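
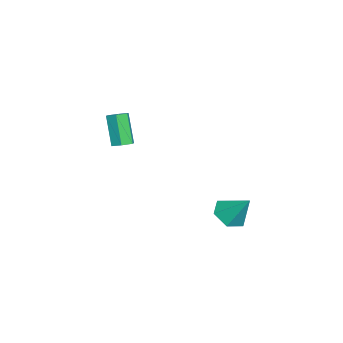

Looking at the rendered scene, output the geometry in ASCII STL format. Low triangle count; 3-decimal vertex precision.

solid 
facet normal 0.383 0.224 -0.896
outer loop
vertex -1.44 -2.661 -0.581
vertex -1.789 -2.212 -0.618
vertex -1.273 -2.153 -0.383
endloop
endfacet
facet normal 0.876 -0.395 0.276
outer loop
vertex -1.44 -2.661 -0.581
vertex -1.273 -2.153 -0.383
vertex -2.121 -3.057 1.016
endloop
endfacet
facet normal 0.877 -0.394 0.277
outer loop
vertex -2.121 -3.057 1.016
vertex -1.273 -2.153 -0.383
vertex -1.955 -2.549 1.213
endloop
endfacet
facet normal -0.383 -0.223 0.897
outer loop
vertex -2.121 -3.057 1.016
vertex -1.955 -2.549 1.213
vertex -2.471 -2.608 0.978
endloop
endfacet
facet normal 0.383 0.223 -0.897
outer loop
vertex -1.273 -2.153 -0.383
vertex -1.789 -2.212 -0.618
vertex -1.623 -1.704 -0.421
endloop
endfacet
facet normal 0.691 0.575 0.438
outer loop
vertex -1.273 -2.153 -0.383
vertex -1.623 -1.704 -0.421
vertex -1.955 -2.549 1.213
endloop
endfacet
facet normal 0.692 0.575 0.438
outer loop
vertex -1.955 -2.549 1.213
vertex -1.623 -1.704 -0.421
vertex -2.304 -2.1 1.175
endloop
endfacet
facet normal -0.383 -0.222 0.897
outer loop
vertex -1.955 -2.549 1.213
vertex -2.304 -2.1 1.175
vertex -2.471 -2.608 0.978
endloop
endfacet
facet normal 0.383 0.223 -0.897
outer loop
vertex -1.623 -1.704 -0.421
vertex -1.789 -2.212 -0.618
vertex -2.139 -1.763 -0.656
endloop
endfacet
facet normal -0.185 0.969 0.162
outer loop
vertex -1.623 -1.704 -0.421
vertex -2.139 -1.763 -0.656
vertex -2.304 -2.1 1.175
endloop
endfacet
facet normal -0.184 0.969 0.162
outer loop
vertex -2.304 -2.1 1.175
vertex -2.139 -1.763 -0.656
vertex -2.82 -2.159 0.941
endloop
endfacet
facet normal -0.381 -0.223 0.897
outer loop
vertex -2.304 -2.1 1.175
vertex -2.82 -2.159 0.941
vertex -2.471 -2.608 0.978
endloop
endfacet
facet normal 0.383 0.223 -0.897
outer loop
vertex -2.139 -1.763 -0.656
vertex -1.789 -2.212 -0.618
vertex -2.305 -2.271 -0.853
endloop
endfacet
facet normal -0.877 0.394 -0.276
outer loop
vertex -2.139 -1.763 -0.656
vertex -2.305 -2.271 -0.853
vertex -2.82 -2.159 0.941
endloop
endfacet
facet normal -0.876 0.396 -0.276
outer loop
vertex -2.82 -2.159 0.941
vertex -2.305 -2.271 -0.853
vertex -2.987 -2.667 0.743
endloop
endfacet
facet normal -0.383 -0.224 0.896
outer loop
vertex -2.82 -2.159 0.941
vertex -2.987 -2.667 0.743
vertex -2.471 -2.608 0.978
endloop
endfacet
facet normal 0.383 0.222 -0.897
outer loop
vertex -2.305 -2.271 -0.853
vertex -1.789 -2.212 -0.618
vertex -1.956 -2.72 -0.815
endloop
endfacet
facet normal -0.691 -0.575 -0.438
outer loop
vertex -2.305 -2.271 -0.853
vertex -1.956 -2.72 -0.815
vertex -2.987 -2.667 0.743
endloop
endfacet
facet normal -0.691 -0.576 -0.438
outer loop
vertex -2.987 -2.667 0.743
vertex -1.956 -2.72 -0.815
vertex -2.637 -3.116 0.781
endloop
endfacet
facet normal -0.383 -0.223 0.897
outer loop
vertex -2.987 -2.667 0.743
vertex -2.637 -3.116 0.781
vertex -2.471 -2.608 0.978
endloop
endfacet
facet normal 0.381 0.223 -0.897
outer loop
vertex -1.956 -2.72 -0.815
vertex -1.789 -2.212 -0.618
vertex -1.44 -2.661 -0.581
endloop
endfacet
facet normal 0.184 -0.969 -0.162
outer loop
vertex -1.956 -2.72 -0.815
vertex -1.44 -2.661 -0.581
vertex -2.637 -3.116 0.781
endloop
endfacet
facet normal 0.184 -0.969 -0.162
outer loop
vertex -2.637 -3.116 0.781
vertex -1.44 -2.661 -0.581
vertex -2.121 -3.057 1.016
endloop
endfacet
facet normal -0.383 -0.223 0.897
outer loop
vertex -2.637 -3.116 0.781
vertex -2.121 -3.057 1.016
vertex -2.471 -2.608 0.978
endloop
endfacet
facet normal -0.298 -0.584 -0.755
outer loop
vertex 3.093 3.478 -2.512
vertex 2.263 3.486 -2.19
vertex 2.52 4.108 -2.773
endloop
endfacet
facet normal 0.765 0.613 -0.198
outer loop
vertex 3.093 3.478 -2.512
vertex 2.52 4.108 -2.773
vertex 2.737 4.414 -0.99
endloop
endfacet
facet normal -0.298 -0.584 -0.755
outer loop
vertex 2.52 4.108 -2.773
vertex 2.263 3.486 -2.19
vertex 1.69 4.115 -2.451
endloop
endfacet
facet normal -0.055 0.985 -0.162
outer loop
vertex 2.52 4.108 -2.773
vertex 1.69 4.115 -2.451
vertex 2.737 4.414 -0.99
endloop
endfacet
facet normal -0.298 -0.584 -0.755
outer loop
vertex 1.69 4.115 -2.451
vertex 2.263 3.486 -2.19
vertex 1.433 3.493 -1.868
endloop
endfacet
facet normal -0.688 0.627 0.365
outer loop
vertex 1.69 4.115 -2.451
vertex 1.433 3.493 -1.868
vertex 2.737 4.414 -0.99
endloop
endfacet
facet normal -0.298 -0.584 -0.755
outer loop
vertex 1.433 3.493 -1.868
vertex 2.263 3.486 -2.19
vertex 2.006 2.864 -1.608
endloop
endfacet
facet normal -0.504 -0.104 0.858
outer loop
vertex 1.433 3.493 -1.868
vertex 2.006 2.864 -1.608
vertex 2.737 4.414 -0.99
endloop
endfacet
facet normal -0.299 -0.583 -0.755
outer loop
vertex 2.006 2.864 -1.608
vertex 2.263 3.486 -2.19
vertex 2.836 2.856 -1.93
endloop
endfacet
facet normal 0.314 -0.476 0.822
outer loop
vertex 2.006 2.864 -1.608
vertex 2.836 2.856 -1.93
vertex 2.737 4.414 -0.99
endloop
endfacet
facet normal -0.299 -0.583 -0.755
outer loop
vertex 2.836 2.856 -1.93
vertex 2.263 3.486 -2.19
vertex 3.093 3.478 -2.512
endloop
endfacet
facet normal 0.949 -0.117 0.294
outer loop
vertex 2.836 2.856 -1.93
vertex 3.093 3.478 -2.512
vertex 2.737 4.414 -0.99
endloop
endfacet

endsolid


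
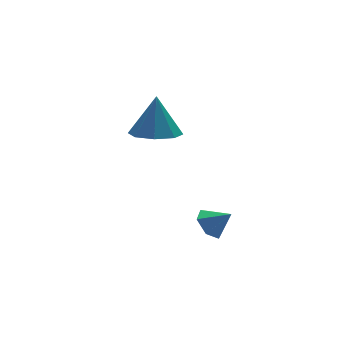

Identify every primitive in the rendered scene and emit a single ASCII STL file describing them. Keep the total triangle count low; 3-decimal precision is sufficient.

solid 
facet normal -0.582 0.491 -0.648
outer loop
vertex 1.653 0.002 -4.774
vertex 1.088 -0.038 -4.297
vertex 1.551 0.54 -4.275
endloop
endfacet
facet normal 0.987 0.161 0.028
outer loop
vertex 1.653 0.002 -4.774
vertex 1.551 0.54 -4.275
vertex 1.712 -0.562 -3.603
endloop
endfacet
facet normal -0.582 0.491 -0.649
outer loop
vertex 1.551 0.54 -4.275
vertex 1.088 -0.038 -4.297
vertex 0.986 0.5 -3.799
endloop
endfacet
facet normal 0.539 0.494 0.682
outer loop
vertex 1.551 0.54 -4.275
vertex 0.986 0.5 -3.799
vertex 1.712 -0.562 -3.603
endloop
endfacet
facet normal -0.583 0.490 -0.648
outer loop
vertex 0.986 0.5 -3.799
vertex 1.088 -0.038 -4.297
vertex 0.524 -0.078 -3.82
endloop
endfacet
facet normal -0.147 0.082 0.986
outer loop
vertex 0.986 0.5 -3.799
vertex 0.524 -0.078 -3.82
vertex 1.712 -0.562 -3.603
endloop
endfacet
facet normal -0.583 0.490 -0.648
outer loop
vertex 0.524 -0.078 -3.82
vertex 1.088 -0.038 -4.297
vertex 0.626 -0.615 -4.318
endloop
endfacet
facet normal -0.388 -0.665 0.638
outer loop
vertex 0.524 -0.078 -3.82
vertex 0.626 -0.615 -4.318
vertex 1.712 -0.562 -3.603
endloop
endfacet
facet normal -0.582 0.490 -0.649
outer loop
vertex 0.626 -0.615 -4.318
vertex 1.088 -0.038 -4.297
vertex 1.191 -0.575 -4.795
endloop
endfacet
facet normal 0.058 -0.998 -0.015
outer loop
vertex 0.626 -0.615 -4.318
vertex 1.191 -0.575 -4.795
vertex 1.712 -0.562 -3.603
endloop
endfacet
facet normal -0.582 0.490 -0.649
outer loop
vertex 1.191 -0.575 -4.795
vertex 1.088 -0.038 -4.297
vertex 1.653 0.002 -4.774
endloop
endfacet
facet normal 0.745 -0.585 -0.319
outer loop
vertex 1.191 -0.575 -4.795
vertex 1.653 0.002 -4.774
vertex 1.712 -0.562 -3.603
endloop
endfacet
facet normal -0.155 -0.258 -0.954
outer loop
vertex 0.945 2.461 -0.489
vertex -0.028 2.209 -0.263
vertex 0.448 3.068 -0.573
endloop
endfacet
facet normal 0.745 0.637 0.199
outer loop
vertex 0.945 2.461 -0.489
vertex 0.448 3.068 -0.573
vertex 0.248 2.671 1.443
endloop
endfacet
facet normal -0.154 -0.259 -0.954
outer loop
vertex 0.448 3.068 -0.573
vertex -0.028 2.209 -0.263
vertex -0.327 3.171 -0.476
endloop
endfacet
facet normal 0.154 0.966 0.206
outer loop
vertex 0.448 3.068 -0.573
vertex -0.327 3.171 -0.476
vertex 0.248 2.671 1.443
endloop
endfacet
facet normal -0.154 -0.259 -0.953
outer loop
vertex -0.327 3.171 -0.476
vertex -0.028 2.209 -0.263
vertex -0.927 2.711 -0.254
endloop
endfacet
facet normal -0.483 0.801 0.353
outer loop
vertex -0.327 3.171 -0.476
vertex -0.927 2.711 -0.254
vertex 0.248 2.671 1.443
endloop
endfacet
facet normal -0.154 -0.258 -0.954
outer loop
vertex -0.927 2.711 -0.254
vertex -0.028 2.209 -0.263
vertex -1.001 1.956 -0.038
endloop
endfacet
facet normal -0.796 0.237 0.557
outer loop
vertex -0.927 2.711 -0.254
vertex -1.001 1.956 -0.038
vertex 0.248 2.671 1.443
endloop
endfacet
facet normal -0.153 -0.258 -0.954
outer loop
vertex -1.001 1.956 -0.038
vertex -0.028 2.209 -0.263
vertex -0.504 1.35 0.046
endloop
endfacet
facet normal -0.599 -0.395 0.696
outer loop
vertex -1.001 1.956 -0.038
vertex -0.504 1.35 0.046
vertex 0.248 2.671 1.443
endloop
endfacet
facet normal -0.154 -0.258 -0.954
outer loop
vertex -0.504 1.35 0.046
vertex -0.028 2.209 -0.263
vertex 0.271 1.246 -0.051
endloop
endfacet
facet normal -0.011 -0.724 0.690
outer loop
vertex -0.504 1.35 0.046
vertex 0.271 1.246 -0.051
vertex 0.248 2.671 1.443
endloop
endfacet
facet normal -0.155 -0.258 -0.954
outer loop
vertex 0.271 1.246 -0.051
vertex -0.028 2.209 -0.263
vertex 0.871 1.707 -0.273
endloop
endfacet
facet normal 0.629 -0.558 0.542
outer loop
vertex 0.271 1.246 -0.051
vertex 0.871 1.707 -0.273
vertex 0.248 2.671 1.443
endloop
endfacet
facet normal -0.155 -0.258 -0.954
outer loop
vertex 0.871 1.707 -0.273
vertex -0.028 2.209 -0.263
vertex 0.945 2.461 -0.489
endloop
endfacet
facet normal 0.941 0.005 0.339
outer loop
vertex 0.871 1.707 -0.273
vertex 0.945 2.461 -0.489
vertex 0.248 2.671 1.443
endloop
endfacet

endsolid


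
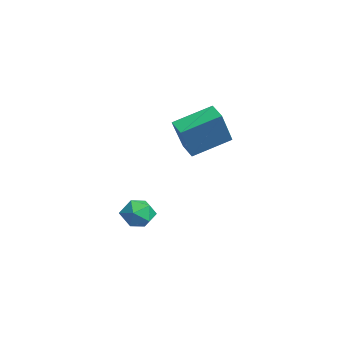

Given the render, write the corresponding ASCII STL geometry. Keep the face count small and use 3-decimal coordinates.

solid 
facet normal -0.543 0.839 0.029
outer loop
vertex 2.007 -0.007 -2.153
vertex 1.351 -0.424 -2.38
vertex 1.524 -0.339 -1.594
endloop
endfacet
facet normal -0.011 0.864 0.503
outer loop
vertex 2.007 -0.007 -2.153
vertex 1.524 -0.339 -1.594
vertex 2.328 -0.378 -1.509
endloop
endfacet
facet normal 0.604 0.783 0.150
outer loop
vertex 2.007 -0.007 -2.153
vertex 2.328 -0.378 -1.509
vertex 2.652 -0.487 -2.243
endloop
endfacet
facet normal 0.451 0.708 -0.543
outer loop
vertex 2.007 -0.007 -2.153
vertex 2.652 -0.487 -2.243
vertex 2.049 -0.515 -2.781
endloop
endfacet
facet normal -0.258 0.743 -0.618
outer loop
vertex 2.007 -0.007 -2.153
vertex 2.049 -0.515 -2.781
vertex 1.351 -0.424 -2.38
endloop
endfacet
facet normal -0.085 0.309 0.947
outer loop
vertex 2.328 -0.378 -1.509
vertex 1.524 -0.339 -1.594
vertex 1.871 -1.025 -1.339
endloop
endfacet
facet normal -0.947 0.268 0.179
outer loop
vertex 1.524 -0.339 -1.594
vertex 1.351 -0.424 -2.38
vertex 1.268 -1.053 -1.877
endloop
endfacet
facet normal -0.484 0.114 -0.868
outer loop
vertex 1.351 -0.424 -2.38
vertex 2.049 -0.515 -2.781
vertex 1.592 -1.162 -2.611
endloop
endfacet
facet normal 0.663 0.058 -0.746
outer loop
vertex 2.049 -0.515 -2.781
vertex 2.652 -0.487 -2.243
vertex 2.396 -1.201 -2.526
endloop
endfacet
facet normal 0.910 0.180 0.375
outer loop
vertex 2.652 -0.487 -2.243
vertex 2.328 -0.378 -1.509
vertex 2.569 -1.116 -1.74
endloop
endfacet
facet normal -0.451 -0.708 0.543
outer loop
vertex 1.913 -1.533 -1.967
vertex 1.871 -1.025 -1.339
vertex 1.268 -1.053 -1.877
endloop
endfacet
facet normal -0.604 -0.783 -0.150
outer loop
vertex 1.913 -1.533 -1.967
vertex 1.268 -1.053 -1.877
vertex 1.592 -1.162 -2.611
endloop
endfacet
facet normal 0.011 -0.864 -0.503
outer loop
vertex 1.913 -1.533 -1.967
vertex 1.592 -1.162 -2.611
vertex 2.396 -1.201 -2.526
endloop
endfacet
facet normal 0.543 -0.839 -0.029
outer loop
vertex 1.913 -1.533 -1.967
vertex 2.396 -1.201 -2.526
vertex 2.569 -1.116 -1.74
endloop
endfacet
facet normal 0.258 -0.743 0.618
outer loop
vertex 1.913 -1.533 -1.967
vertex 2.569 -1.116 -1.74
vertex 1.871 -1.025 -1.339
endloop
endfacet
facet normal -0.663 -0.058 0.746
outer loop
vertex 1.268 -1.053 -1.877
vertex 1.871 -1.025 -1.339
vertex 1.524 -0.339 -1.594
endloop
endfacet
facet normal -0.910 -0.180 -0.375
outer loop
vertex 1.592 -1.162 -2.611
vertex 1.268 -1.053 -1.877
vertex 1.351 -0.424 -2.38
endloop
endfacet
facet normal 0.085 -0.309 -0.947
outer loop
vertex 2.396 -1.201 -2.526
vertex 1.592 -1.162 -2.611
vertex 2.049 -0.515 -2.781
endloop
endfacet
facet normal 0.947 -0.268 -0.179
outer loop
vertex 2.569 -1.116 -1.74
vertex 2.396 -1.201 -2.526
vertex 2.652 -0.487 -2.243
endloop
endfacet
facet normal 0.484 -0.114 0.868
outer loop
vertex 1.871 -1.025 -1.339
vertex 2.569 -1.116 -1.74
vertex 2.328 -0.378 -1.509
endloop
endfacet
facet normal -0.403 0.353 -0.845
outer loop
vertex 1.963 2.755 2.199
vertex 2.714 2.901 1.902
vertex 2.004 1.084 1.481
endloop
endfacet
facet normal -0.915 -0.178 0.362
outer loop
vertex 2.786 0.399 3.118
vertex 1.963 2.755 2.199
vertex 2.004 1.084 1.481
endloop
endfacet
facet normal -0.404 0.353 -0.844
outer loop
vertex 2.004 1.084 1.481
vertex 2.714 2.901 1.902
vertex 2.754 1.23 1.183
endloop
endfacet
facet normal 0.022 -0.918 -0.395
outer loop
vertex 2.754 1.23 1.183
vertex 2.786 0.399 3.118
vertex 2.004 1.084 1.481
endloop
endfacet
facet normal -0.022 0.918 0.395
outer loop
vertex 1.963 2.755 2.199
vertex 3.496 2.216 3.539
vertex 2.714 2.901 1.902
endloop
endfacet
facet normal -0.915 -0.178 0.363
outer loop
vertex 2.746 2.07 3.837
vertex 1.963 2.755 2.199
vertex 2.786 0.399 3.118
endloop
endfacet
facet normal -0.022 0.919 0.395
outer loop
vertex 2.746 2.07 3.837
vertex 3.496 2.216 3.539
vertex 1.963 2.755 2.199
endloop
endfacet
facet normal 0.915 0.178 -0.363
outer loop
vertex 2.714 2.901 1.902
vertex 3.496 2.216 3.539
vertex 2.754 1.23 1.183
endloop
endfacet
facet normal 0.022 -0.918 -0.395
outer loop
vertex 3.537 0.545 2.821
vertex 2.786 0.399 3.118
vertex 2.754 1.23 1.183
endloop
endfacet
facet normal 0.915 0.178 -0.363
outer loop
vertex 2.754 1.23 1.183
vertex 3.496 2.216 3.539
vertex 3.537 0.545 2.821
endloop
endfacet
facet normal 0.403 -0.354 0.844
outer loop
vertex 3.537 0.545 2.821
vertex 2.746 2.07 3.837
vertex 2.786 0.399 3.118
endloop
endfacet
facet normal 0.404 -0.353 0.844
outer loop
vertex 3.496 2.216 3.539
vertex 2.746 2.07 3.837
vertex 3.537 0.545 2.821
endloop
endfacet

endsolid


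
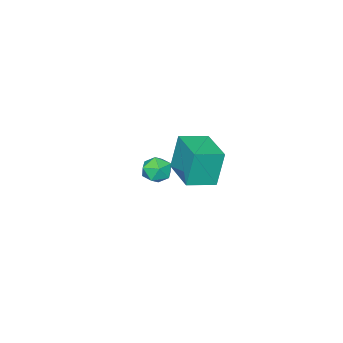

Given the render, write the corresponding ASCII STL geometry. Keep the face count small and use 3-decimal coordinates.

solid 
facet normal -0.858 0.470 -0.208
outer loop
vertex 1.58 2.142 3.788
vertex 2.448 3.752 3.843
vertex 1.916 2.018 2.126
endloop
endfacet
facet normal -0.474 -0.880 -0.030
outer loop
vertex 3.032 1.408 2.397
vertex 1.58 2.142 3.788
vertex 1.916 2.018 2.126
endloop
endfacet
facet normal -0.858 0.470 -0.208
outer loop
vertex 1.916 2.018 2.126
vertex 2.448 3.752 3.843
vertex 2.784 3.628 2.181
endloop
endfacet
facet normal 0.197 -0.073 -0.978
outer loop
vertex 2.784 3.628 2.181
vertex 3.032 1.408 2.397
vertex 1.916 2.018 2.126
endloop
endfacet
facet normal -0.197 0.073 0.978
outer loop
vertex 1.58 2.142 3.788
vertex 3.564 3.142 4.114
vertex 2.448 3.752 3.843
endloop
endfacet
facet normal -0.474 -0.880 -0.030
outer loop
vertex 2.696 1.532 4.059
vertex 1.58 2.142 3.788
vertex 3.032 1.408 2.397
endloop
endfacet
facet normal -0.197 0.073 0.978
outer loop
vertex 2.696 1.532 4.059
vertex 3.564 3.142 4.114
vertex 1.58 2.142 3.788
endloop
endfacet
facet normal 0.474 0.880 0.030
outer loop
vertex 2.448 3.752 3.843
vertex 3.564 3.142 4.114
vertex 2.784 3.628 2.181
endloop
endfacet
facet normal 0.197 -0.073 -0.978
outer loop
vertex 3.9 3.018 2.452
vertex 3.032 1.408 2.397
vertex 2.784 3.628 2.181
endloop
endfacet
facet normal 0.474 0.880 0.030
outer loop
vertex 2.784 3.628 2.181
vertex 3.564 3.142 4.114
vertex 3.9 3.018 2.452
endloop
endfacet
facet normal 0.858 -0.470 0.208
outer loop
vertex 3.9 3.018 2.452
vertex 2.696 1.532 4.059
vertex 3.032 1.408 2.397
endloop
endfacet
facet normal 0.858 -0.470 0.208
outer loop
vertex 3.564 3.142 4.114
vertex 2.696 1.532 4.059
vertex 3.9 3.018 2.452
endloop
endfacet
facet normal -0.593 0.801 -0.082
outer loop
vertex -0.323 -1.72 -1.479
vertex -0.935 -2.185 -1.6
vertex -0.746 -1.971 -0.877
endloop
endfacet
facet normal -0.045 0.933 0.357
outer loop
vertex -0.323 -1.72 -1.479
vertex -0.746 -1.971 -0.877
vertex 0.03 -1.953 -0.826
endloop
endfacet
facet normal 0.560 0.828 -0.007
outer loop
vertex -0.323 -1.72 -1.479
vertex 0.03 -1.953 -0.826
vertex 0.321 -2.156 -1.518
endloop
endfacet
facet normal 0.387 0.632 -0.671
outer loop
vertex -0.323 -1.72 -1.479
vertex 0.321 -2.156 -1.518
vertex -0.275 -2.299 -1.997
endloop
endfacet
facet normal -0.326 0.615 -0.718
outer loop
vertex -0.323 -1.72 -1.479
vertex -0.275 -2.299 -1.997
vertex -0.935 -2.185 -1.6
endloop
endfacet
facet normal -0.069 0.457 0.887
outer loop
vertex 0.03 -1.953 -0.826
vertex -0.746 -1.971 -0.877
vertex -0.365 -2.561 -0.543
endloop
endfacet
facet normal -0.953 0.245 0.177
outer loop
vertex -0.746 -1.971 -0.877
vertex -0.935 -2.185 -1.6
vertex -0.961 -2.704 -1.022
endloop
endfacet
facet normal -0.522 -0.057 -0.851
outer loop
vertex -0.935 -2.185 -1.6
vertex -0.275 -2.299 -1.997
vertex -0.67 -2.907 -1.714
endloop
endfacet
facet normal 0.631 -0.032 -0.775
outer loop
vertex -0.275 -2.299 -1.997
vertex 0.321 -2.156 -1.518
vertex 0.106 -2.889 -1.663
endloop
endfacet
facet normal 0.910 0.287 0.299
outer loop
vertex 0.321 -2.156 -1.518
vertex 0.03 -1.953 -0.826
vertex 0.295 -2.675 -0.94
endloop
endfacet
facet normal -0.387 -0.632 0.671
outer loop
vertex -0.317 -3.14 -1.061
vertex -0.365 -2.561 -0.543
vertex -0.961 -2.704 -1.022
endloop
endfacet
facet normal -0.560 -0.828 0.007
outer loop
vertex -0.317 -3.14 -1.061
vertex -0.961 -2.704 -1.022
vertex -0.67 -2.907 -1.714
endloop
endfacet
facet normal 0.045 -0.933 -0.357
outer loop
vertex -0.317 -3.14 -1.061
vertex -0.67 -2.907 -1.714
vertex 0.106 -2.889 -1.663
endloop
endfacet
facet normal 0.593 -0.801 0.082
outer loop
vertex -0.317 -3.14 -1.061
vertex 0.106 -2.889 -1.663
vertex 0.295 -2.675 -0.94
endloop
endfacet
facet normal 0.326 -0.615 0.718
outer loop
vertex -0.317 -3.14 -1.061
vertex 0.295 -2.675 -0.94
vertex -0.365 -2.561 -0.543
endloop
endfacet
facet normal -0.631 0.032 0.775
outer loop
vertex -0.961 -2.704 -1.022
vertex -0.365 -2.561 -0.543
vertex -0.746 -1.971 -0.877
endloop
endfacet
facet normal -0.910 -0.287 -0.299
outer loop
vertex -0.67 -2.907 -1.714
vertex -0.961 -2.704 -1.022
vertex -0.935 -2.185 -1.6
endloop
endfacet
facet normal 0.069 -0.457 -0.887
outer loop
vertex 0.106 -2.889 -1.663
vertex -0.67 -2.907 -1.714
vertex -0.275 -2.299 -1.997
endloop
endfacet
facet normal 0.953 -0.245 -0.177
outer loop
vertex 0.295 -2.675 -0.94
vertex 0.106 -2.889 -1.663
vertex 0.321 -2.156 -1.518
endloop
endfacet
facet normal 0.522 0.057 0.851
outer loop
vertex -0.365 -2.561 -0.543
vertex 0.295 -2.675 -0.94
vertex 0.03 -1.953 -0.826
endloop
endfacet

endsolid


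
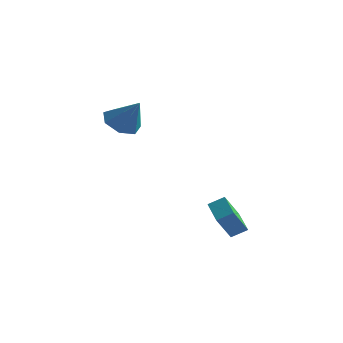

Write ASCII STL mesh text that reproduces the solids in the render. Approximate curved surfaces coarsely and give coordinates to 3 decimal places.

solid 
facet normal -0.609 0.737 0.292
outer loop
vertex 1.443 3.376 -2.607
vertex 2.171 3.792 -2.138
vertex 1.837 4.252 -3.997
endloop
endfacet
facet normal -0.758 -0.433 -0.488
outer loop
vertex 2.849 3.028 -4.482
vertex 1.443 3.376 -2.607
vertex 1.837 4.252 -3.997
endloop
endfacet
facet normal -0.609 0.737 0.292
outer loop
vertex 1.837 4.252 -3.997
vertex 2.171 3.792 -2.138
vertex 2.565 4.668 -3.529
endloop
endfacet
facet normal 0.233 0.518 -0.823
outer loop
vertex 2.565 4.668 -3.529
vertex 2.849 3.028 -4.482
vertex 1.837 4.252 -3.997
endloop
endfacet
facet normal -0.233 -0.519 0.822
outer loop
vertex 1.443 3.376 -2.607
vertex 3.183 2.568 -2.623
vertex 2.171 3.792 -2.138
endloop
endfacet
facet normal -0.758 -0.434 -0.488
outer loop
vertex 2.455 2.152 -3.091
vertex 1.443 3.376 -2.607
vertex 2.849 3.028 -4.482
endloop
endfacet
facet normal -0.233 -0.518 0.823
outer loop
vertex 2.455 2.152 -3.091
vertex 3.183 2.568 -2.623
vertex 1.443 3.376 -2.607
endloop
endfacet
facet normal 0.758 0.433 0.488
outer loop
vertex 2.171 3.792 -2.138
vertex 3.183 2.568 -2.623
vertex 2.565 4.668 -3.529
endloop
endfacet
facet normal 0.234 0.518 -0.823
outer loop
vertex 3.577 3.444 -4.013
vertex 2.849 3.028 -4.482
vertex 2.565 4.668 -3.529
endloop
endfacet
facet normal 0.758 0.433 0.488
outer loop
vertex 2.565 4.668 -3.529
vertex 3.183 2.568 -2.623
vertex 3.577 3.444 -4.013
endloop
endfacet
facet normal 0.609 -0.737 -0.292
outer loop
vertex 3.577 3.444 -4.013
vertex 2.455 2.152 -3.091
vertex 2.849 3.028 -4.482
endloop
endfacet
facet normal 0.609 -0.737 -0.292
outer loop
vertex 3.183 2.568 -2.623
vertex 2.455 2.152 -3.091
vertex 3.577 3.444 -4.013
endloop
endfacet
facet normal -0.601 0.129 -0.789
outer loop
vertex -2.452 3.243 1.631
vertex -3.291 3.434 2.301
vertex -2.583 4.147 1.879
endloop
endfacet
facet normal 0.975 0.177 -0.132
outer loop
vertex -2.452 3.243 1.631
vertex -2.583 4.147 1.879
vertex -2.149 3.186 3.799
endloop
endfacet
facet normal -0.601 0.130 -0.788
outer loop
vertex -2.583 4.147 1.879
vertex -3.291 3.434 2.301
vertex -3.246 4.513 2.445
endloop
endfacet
facet normal 0.616 0.751 0.237
outer loop
vertex -2.583 4.147 1.879
vertex -3.246 4.513 2.445
vertex -2.149 3.186 3.799
endloop
endfacet
facet normal -0.601 0.130 -0.789
outer loop
vertex -3.246 4.513 2.445
vertex -3.291 3.434 2.301
vertex -3.943 4.066 2.902
endloop
endfacet
facet normal 0.001 0.714 0.700
outer loop
vertex -3.246 4.513 2.445
vertex -3.943 4.066 2.902
vertex -2.149 3.186 3.799
endloop
endfacet
facet normal -0.601 0.130 -0.789
outer loop
vertex -3.943 4.066 2.902
vertex -3.291 3.434 2.301
vertex -4.149 3.143 2.907
endloop
endfacet
facet normal -0.407 0.096 0.908
outer loop
vertex -3.943 4.066 2.902
vertex -4.149 3.143 2.907
vertex -2.149 3.186 3.799
endloop
endfacet
facet normal -0.601 0.131 -0.788
outer loop
vertex -4.149 3.143 2.907
vertex -3.291 3.434 2.301
vertex -3.709 2.439 2.455
endloop
endfacet
facet normal -0.301 -0.641 0.706
outer loop
vertex -4.149 3.143 2.907
vertex -3.709 2.439 2.455
vertex -2.149 3.186 3.799
endloop
endfacet
facet normal -0.600 0.130 -0.789
outer loop
vertex -3.709 2.439 2.455
vertex -3.291 3.434 2.301
vertex -2.953 2.483 1.887
endloop
endfacet
facet normal 0.239 -0.940 0.245
outer loop
vertex -3.709 2.439 2.455
vertex -2.953 2.483 1.887
vertex -2.149 3.186 3.799
endloop
endfacet
facet normal -0.600 0.130 -0.789
outer loop
vertex -2.953 2.483 1.887
vertex -3.291 3.434 2.301
vertex -2.452 3.243 1.631
endloop
endfacet
facet normal 0.808 -0.576 -0.128
outer loop
vertex -2.953 2.483 1.887
vertex -2.452 3.243 1.631
vertex -2.149 3.186 3.799
endloop
endfacet

endsolid


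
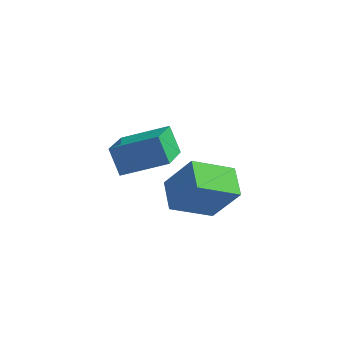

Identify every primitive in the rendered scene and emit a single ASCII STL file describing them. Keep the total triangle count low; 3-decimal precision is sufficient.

solid 
facet normal -0.479 0.337 0.810
outer loop
vertex 0.214 -1.479 2.499
vertex 0.028 0.058 1.75
vertex -1.389 -2.024 1.778
endloop
endfacet
facet normal 0.108 -0.894 0.435
outer loop
vertex -0.828 -2.418 0.83
vertex 0.214 -1.479 2.499
vertex -1.389 -2.024 1.778
endloop
endfacet
facet normal -0.479 0.337 0.810
outer loop
vertex -1.389 -2.024 1.778
vertex 0.028 0.058 1.75
vertex -1.574 -0.487 1.029
endloop
endfacet
facet normal -0.871 -0.296 -0.392
outer loop
vertex -1.574 -0.487 1.029
vertex -0.828 -2.418 0.83
vertex -1.389 -2.024 1.778
endloop
endfacet
facet normal 0.871 0.296 0.392
outer loop
vertex 0.214 -1.479 2.499
vertex 0.589 -0.336 0.802
vertex 0.028 0.058 1.75
endloop
endfacet
facet normal 0.108 -0.894 0.435
outer loop
vertex 0.774 -1.873 1.551
vertex 0.214 -1.479 2.499
vertex -0.828 -2.418 0.83
endloop
endfacet
facet normal 0.871 0.296 0.392
outer loop
vertex 0.774 -1.873 1.551
vertex 0.589 -0.336 0.802
vertex 0.214 -1.479 2.499
endloop
endfacet
facet normal -0.108 0.894 -0.435
outer loop
vertex 0.028 0.058 1.75
vertex 0.589 -0.336 0.802
vertex -1.574 -0.487 1.029
endloop
endfacet
facet normal -0.871 -0.296 -0.392
outer loop
vertex -1.014 -0.881 0.081
vertex -0.828 -2.418 0.83
vertex -1.574 -0.487 1.029
endloop
endfacet
facet normal -0.108 0.894 -0.435
outer loop
vertex -1.574 -0.487 1.029
vertex 0.589 -0.336 0.802
vertex -1.014 -0.881 0.081
endloop
endfacet
facet normal 0.479 -0.337 -0.810
outer loop
vertex -1.014 -0.881 0.081
vertex 0.774 -1.873 1.551
vertex -0.828 -2.418 0.83
endloop
endfacet
facet normal 0.479 -0.337 -0.810
outer loop
vertex 0.589 -0.336 0.802
vertex 0.774 -1.873 1.551
vertex -1.014 -0.881 0.081
endloop
endfacet
facet normal -0.554 -0.042 -0.832
outer loop
vertex 1.942 -4.911 2.211
vertex 1.379 -3.926 2.536
vertex 3.096 -3.984 1.396
endloop
endfacet
facet normal 0.476 -0.835 -0.275
outer loop
vertex 4.021 -3.914 2.784
vertex 1.942 -4.911 2.211
vertex 3.096 -3.984 1.396
endloop
endfacet
facet normal -0.554 -0.041 -0.832
outer loop
vertex 3.096 -3.984 1.396
vertex 1.379 -3.926 2.536
vertex 2.534 -2.998 1.721
endloop
endfacet
facet normal 0.683 0.548 -0.483
outer loop
vertex 2.534 -2.998 1.721
vertex 4.021 -3.914 2.784
vertex 3.096 -3.984 1.396
endloop
endfacet
facet normal -0.682 -0.549 0.482
outer loop
vertex 1.942 -4.911 2.211
vertex 2.304 -3.856 3.924
vertex 1.379 -3.926 2.536
endloop
endfacet
facet normal 0.476 -0.835 -0.276
outer loop
vertex 2.866 -4.842 3.599
vertex 1.942 -4.911 2.211
vertex 4.021 -3.914 2.784
endloop
endfacet
facet normal -0.683 -0.548 0.482
outer loop
vertex 2.866 -4.842 3.599
vertex 2.304 -3.856 3.924
vertex 1.942 -4.911 2.211
endloop
endfacet
facet normal -0.476 0.835 0.275
outer loop
vertex 1.379 -3.926 2.536
vertex 2.304 -3.856 3.924
vertex 2.534 -2.998 1.721
endloop
endfacet
facet normal 0.683 0.549 -0.482
outer loop
vertex 3.458 -2.929 3.109
vertex 4.021 -3.914 2.784
vertex 2.534 -2.998 1.721
endloop
endfacet
facet normal -0.476 0.835 0.276
outer loop
vertex 2.534 -2.998 1.721
vertex 2.304 -3.856 3.924
vertex 3.458 -2.929 3.109
endloop
endfacet
facet normal 0.553 0.042 0.832
outer loop
vertex 3.458 -2.929 3.109
vertex 2.866 -4.842 3.599
vertex 4.021 -3.914 2.784
endloop
endfacet
facet normal 0.554 0.042 0.832
outer loop
vertex 2.304 -3.856 3.924
vertex 2.866 -4.842 3.599
vertex 3.458 -2.929 3.109
endloop
endfacet

endsolid


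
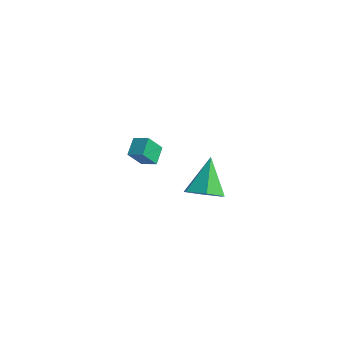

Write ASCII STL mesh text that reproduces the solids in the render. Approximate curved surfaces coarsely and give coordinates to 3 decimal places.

solid 
facet normal -0.922 -0.262 -0.286
outer loop
vertex -3.358 -1.112 -1.41
vertex -3.8 -0.29 -0.739
vertex -3.288 -0.231 -2.444
endloop
endfacet
facet normal 0.384 -0.715 -0.584
outer loop
vertex -2.44 0.01 -2.181
vertex -3.358 -1.112 -1.41
vertex -3.288 -0.231 -2.444
endloop
endfacet
facet normal -0.922 -0.262 -0.286
outer loop
vertex -3.288 -0.231 -2.444
vertex -3.8 -0.29 -0.739
vertex -3.73 0.591 -1.773
endloop
endfacet
facet normal 0.052 0.648 -0.760
outer loop
vertex -3.73 0.591 -1.773
vertex -2.44 0.01 -2.181
vertex -3.288 -0.231 -2.444
endloop
endfacet
facet normal -0.052 -0.648 0.760
outer loop
vertex -3.358 -1.112 -1.41
vertex -2.952 -0.049 -0.476
vertex -3.8 -0.29 -0.739
endloop
endfacet
facet normal 0.384 -0.715 -0.584
outer loop
vertex -2.51 -0.871 -1.147
vertex -3.358 -1.112 -1.41
vertex -2.44 0.01 -2.181
endloop
endfacet
facet normal -0.052 -0.648 0.760
outer loop
vertex -2.51 -0.871 -1.147
vertex -2.952 -0.049 -0.476
vertex -3.358 -1.112 -1.41
endloop
endfacet
facet normal -0.384 0.715 0.584
outer loop
vertex -3.8 -0.29 -0.739
vertex -2.952 -0.049 -0.476
vertex -3.73 0.591 -1.773
endloop
endfacet
facet normal 0.052 0.648 -0.760
outer loop
vertex -2.882 0.832 -1.51
vertex -2.44 0.01 -2.181
vertex -3.73 0.591 -1.773
endloop
endfacet
facet normal -0.384 0.715 0.584
outer loop
vertex -3.73 0.591 -1.773
vertex -2.952 -0.049 -0.476
vertex -2.882 0.832 -1.51
endloop
endfacet
facet normal 0.922 0.262 0.286
outer loop
vertex -2.882 0.832 -1.51
vertex -2.51 -0.871 -1.147
vertex -2.44 0.01 -2.181
endloop
endfacet
facet normal 0.922 0.262 0.286
outer loop
vertex -2.952 -0.049 -0.476
vertex -2.51 -0.871 -1.147
vertex -2.882 0.832 -1.51
endloop
endfacet
facet normal 0.299 -0.496 -0.815
outer loop
vertex 4.035 -2.924 -0.053
vertex 3.337 -2.394 -0.632
vertex 4.309 -2.017 -0.505
endloop
endfacet
facet normal 0.733 0.113 0.671
outer loop
vertex 4.035 -2.924 -0.053
vertex 4.309 -2.017 -0.505
vertex 2.683 -1.306 1.152
endloop
endfacet
facet normal 0.299 -0.497 -0.815
outer loop
vertex 4.309 -2.017 -0.505
vertex 3.337 -2.394 -0.632
vertex 3.612 -1.487 -1.084
endloop
endfacet
facet normal 0.518 0.842 0.147
outer loop
vertex 4.309 -2.017 -0.505
vertex 3.612 -1.487 -1.084
vertex 2.683 -1.306 1.152
endloop
endfacet
facet normal 0.299 -0.497 -0.815
outer loop
vertex 3.612 -1.487 -1.084
vertex 3.337 -2.394 -0.632
vertex 2.64 -1.864 -1.211
endloop
endfacet
facet normal -0.329 0.920 -0.211
outer loop
vertex 3.612 -1.487 -1.084
vertex 2.64 -1.864 -1.211
vertex 2.683 -1.306 1.152
endloop
endfacet
facet normal 0.299 -0.496 -0.815
outer loop
vertex 2.64 -1.864 -1.211
vertex 3.337 -2.394 -0.632
vertex 2.366 -2.771 -0.759
endloop
endfacet
facet normal -0.962 0.268 -0.046
outer loop
vertex 2.64 -1.864 -1.211
vertex 2.366 -2.771 -0.759
vertex 2.683 -1.306 1.152
endloop
endfacet
facet normal 0.299 -0.496 -0.815
outer loop
vertex 2.366 -2.771 -0.759
vertex 3.337 -2.394 -0.632
vertex 3.063 -3.301 -0.18
endloop
endfacet
facet normal -0.748 -0.461 0.478
outer loop
vertex 2.366 -2.771 -0.759
vertex 3.063 -3.301 -0.18
vertex 2.683 -1.306 1.152
endloop
endfacet
facet normal 0.299 -0.496 -0.815
outer loop
vertex 3.063 -3.301 -0.18
vertex 3.337 -2.394 -0.632
vertex 4.035 -2.924 -0.053
endloop
endfacet
facet normal 0.100 -0.539 0.836
outer loop
vertex 3.063 -3.301 -0.18
vertex 4.035 -2.924 -0.053
vertex 2.683 -1.306 1.152
endloop
endfacet

endsolid


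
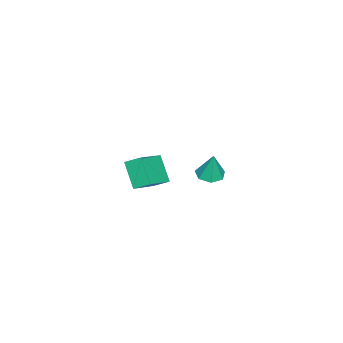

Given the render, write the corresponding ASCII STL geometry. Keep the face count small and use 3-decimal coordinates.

solid 
facet normal -0.472 -0.474 0.743
outer loop
vertex 3.532 0.904 1.822
vertex 1.694 1.304 0.911
vertex 3.602 -0.032 1.269
endloop
endfacet
facet normal 0.879 -0.192 0.436
outer loop
vertex 4.466 0.836 -0.091
vertex 3.532 0.904 1.822
vertex 3.602 -0.032 1.269
endloop
endfacet
facet normal -0.472 -0.475 0.743
outer loop
vertex 3.602 -0.032 1.269
vertex 1.694 1.304 0.911
vertex 1.765 0.368 0.358
endloop
endfacet
facet normal 0.065 -0.859 -0.507
outer loop
vertex 1.765 0.368 0.358
vertex 4.466 0.836 -0.091
vertex 3.602 -0.032 1.269
endloop
endfacet
facet normal -0.065 0.859 0.507
outer loop
vertex 3.532 0.904 1.822
vertex 2.558 2.172 -0.449
vertex 1.694 1.304 0.911
endloop
endfacet
facet normal 0.879 -0.191 0.436
outer loop
vertex 4.395 1.772 0.462
vertex 3.532 0.904 1.822
vertex 4.466 0.836 -0.091
endloop
endfacet
facet normal -0.065 0.859 0.507
outer loop
vertex 4.395 1.772 0.462
vertex 2.558 2.172 -0.449
vertex 3.532 0.904 1.822
endloop
endfacet
facet normal -0.879 0.191 -0.436
outer loop
vertex 1.694 1.304 0.911
vertex 2.558 2.172 -0.449
vertex 1.765 0.368 0.358
endloop
endfacet
facet normal 0.065 -0.859 -0.507
outer loop
vertex 2.628 1.236 -1.002
vertex 4.466 0.836 -0.091
vertex 1.765 0.368 0.358
endloop
endfacet
facet normal -0.879 0.192 -0.436
outer loop
vertex 1.765 0.368 0.358
vertex 2.558 2.172 -0.449
vertex 2.628 1.236 -1.002
endloop
endfacet
facet normal 0.472 0.475 -0.743
outer loop
vertex 2.628 1.236 -1.002
vertex 4.395 1.772 0.462
vertex 4.466 0.836 -0.091
endloop
endfacet
facet normal 0.472 0.474 -0.743
outer loop
vertex 2.558 2.172 -0.449
vertex 4.395 1.772 0.462
vertex 2.628 1.236 -1.002
endloop
endfacet
facet normal -0.139 -0.165 -0.976
outer loop
vertex -3.21 2.503 -4.355
vertex -4.015 2.141 -4.179
vertex -3.812 3.0 -4.353
endloop
endfacet
facet normal 0.624 0.755 0.204
outer loop
vertex -3.21 2.503 -4.355
vertex -3.812 3.0 -4.353
vertex -3.765 2.439 -2.421
endloop
endfacet
facet normal -0.139 -0.165 -0.976
outer loop
vertex -3.812 3.0 -4.353
vertex -4.015 2.141 -4.179
vertex -4.567 2.851 -4.22
endloop
endfacet
facet normal -0.138 0.950 0.279
outer loop
vertex -3.812 3.0 -4.353
vertex -4.567 2.851 -4.22
vertex -3.765 2.439 -2.421
endloop
endfacet
facet normal -0.139 -0.165 -0.976
outer loop
vertex -4.567 2.851 -4.22
vertex -4.015 2.141 -4.179
vertex -4.907 2.167 -4.056
endloop
endfacet
facet normal -0.754 0.482 0.446
outer loop
vertex -4.567 2.851 -4.22
vertex -4.907 2.167 -4.056
vertex -3.765 2.439 -2.421
endloop
endfacet
facet normal -0.139 -0.166 -0.976
outer loop
vertex -4.907 2.167 -4.056
vertex -4.015 2.141 -4.179
vertex -4.575 1.464 -3.984
endloop
endfacet
facet normal -0.758 -0.299 0.579
outer loop
vertex -4.907 2.167 -4.056
vertex -4.575 1.464 -3.984
vertex -3.765 2.439 -2.421
endloop
endfacet
facet normal -0.140 -0.165 -0.976
outer loop
vertex -4.575 1.464 -3.984
vertex -4.015 2.141 -4.179
vertex -3.822 1.27 -4.059
endloop
endfacet
facet normal -0.149 -0.802 0.578
outer loop
vertex -4.575 1.464 -3.984
vertex -3.822 1.27 -4.059
vertex -3.765 2.439 -2.421
endloop
endfacet
facet normal -0.139 -0.165 -0.976
outer loop
vertex -3.822 1.27 -4.059
vertex -4.015 2.141 -4.179
vertex -3.215 1.733 -4.224
endloop
endfacet
facet normal 0.617 -0.651 0.443
outer loop
vertex -3.822 1.27 -4.059
vertex -3.215 1.733 -4.224
vertex -3.765 2.439 -2.421
endloop
endfacet
facet normal -0.139 -0.165 -0.976
outer loop
vertex -3.215 1.733 -4.224
vertex -4.015 2.141 -4.179
vertex -3.21 2.503 -4.355
endloop
endfacet
facet normal 0.960 0.041 0.277
outer loop
vertex -3.215 1.733 -4.224
vertex -3.21 2.503 -4.355
vertex -3.765 2.439 -2.421
endloop
endfacet

endsolid


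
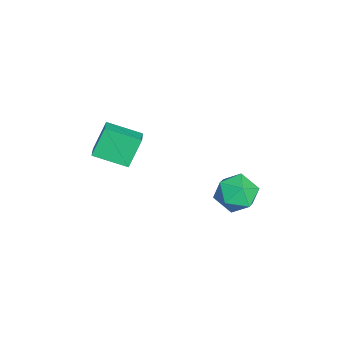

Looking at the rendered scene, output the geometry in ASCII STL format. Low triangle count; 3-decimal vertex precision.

solid 
facet normal -0.376 0.346 0.860
outer loop
vertex 3.068 -2.56 3.122
vertex 3.274 -0.732 2.476
vertex 1.926 -2.602 2.64
endloop
endfacet
facet normal -0.105 -0.938 0.331
outer loop
vertex 2.606 -3.228 1.084
vertex 3.068 -2.56 3.122
vertex 1.926 -2.602 2.64
endloop
endfacet
facet normal -0.376 0.346 0.860
outer loop
vertex 1.926 -2.602 2.64
vertex 3.274 -0.732 2.476
vertex 2.133 -0.773 1.994
endloop
endfacet
facet normal -0.921 -0.033 -0.389
outer loop
vertex 2.133 -0.773 1.994
vertex 2.606 -3.228 1.084
vertex 1.926 -2.602 2.64
endloop
endfacet
facet normal 0.921 0.034 0.389
outer loop
vertex 3.068 -2.56 3.122
vertex 3.954 -1.358 0.92
vertex 3.274 -0.732 2.476
endloop
endfacet
facet normal -0.106 -0.937 0.331
outer loop
vertex 3.747 -3.187 1.566
vertex 3.068 -2.56 3.122
vertex 2.606 -3.228 1.084
endloop
endfacet
facet normal 0.921 0.033 0.389
outer loop
vertex 3.747 -3.187 1.566
vertex 3.954 -1.358 0.92
vertex 3.068 -2.56 3.122
endloop
endfacet
facet normal 0.106 0.938 -0.331
outer loop
vertex 3.274 -0.732 2.476
vertex 3.954 -1.358 0.92
vertex 2.133 -0.773 1.994
endloop
endfacet
facet normal -0.921 -0.033 -0.388
outer loop
vertex 2.812 -1.4 0.438
vertex 2.606 -3.228 1.084
vertex 2.133 -0.773 1.994
endloop
endfacet
facet normal 0.106 0.937 -0.332
outer loop
vertex 2.133 -0.773 1.994
vertex 3.954 -1.358 0.92
vertex 2.812 -1.4 0.438
endloop
endfacet
facet normal 0.376 -0.346 -0.860
outer loop
vertex 2.812 -1.4 0.438
vertex 3.747 -3.187 1.566
vertex 2.606 -3.228 1.084
endloop
endfacet
facet normal 0.376 -0.346 -0.860
outer loop
vertex 3.954 -1.358 0.92
vertex 3.747 -3.187 1.566
vertex 2.812 -1.4 0.438
endloop
endfacet
facet normal 0.019 -0.105 0.994
outer loop
vertex 2.593 4.157 -0.556
vertex 3.298 3.118 -0.679
vertex 3.852 4.247 -0.57
endloop
endfacet
facet normal -0.033 0.584 0.811
outer loop
vertex 2.593 4.157 -0.556
vertex 3.852 4.247 -0.57
vertex 3.152 5.086 -1.202
endloop
endfacet
facet normal -0.621 0.664 0.416
outer loop
vertex 2.593 4.157 -0.556
vertex 3.152 5.086 -1.202
vertex 2.167 4.476 -1.7
endloop
endfacet
facet normal -0.935 0.025 0.355
outer loop
vertex 2.593 4.157 -0.556
vertex 2.167 4.476 -1.7
vertex 2.257 3.259 -1.377
endloop
endfacet
facet normal -0.539 -0.450 0.712
outer loop
vertex 2.593 4.157 -0.556
vertex 2.257 3.259 -1.377
vertex 3.298 3.118 -0.679
endloop
endfacet
facet normal 0.530 0.746 0.403
outer loop
vertex 3.152 5.086 -1.202
vertex 3.852 4.247 -0.57
vertex 4.203 4.621 -1.723
endloop
endfacet
facet normal 0.613 -0.368 0.699
outer loop
vertex 3.852 4.247 -0.57
vertex 3.298 3.118 -0.679
vertex 4.293 3.404 -1.4
endloop
endfacet
facet normal -0.289 -0.926 0.244
outer loop
vertex 3.298 3.118 -0.679
vertex 2.257 3.259 -1.377
vertex 3.308 2.794 -1.898
endloop
endfacet
facet normal -0.929 -0.157 -0.334
outer loop
vertex 2.257 3.259 -1.377
vertex 2.167 4.476 -1.7
vertex 2.608 3.633 -2.53
endloop
endfacet
facet normal -0.423 0.875 -0.236
outer loop
vertex 2.167 4.476 -1.7
vertex 3.152 5.086 -1.202
vertex 3.162 4.762 -2.421
endloop
endfacet
facet normal 0.935 -0.025 -0.355
outer loop
vertex 3.867 3.723 -2.544
vertex 4.203 4.621 -1.723
vertex 4.293 3.404 -1.4
endloop
endfacet
facet normal 0.621 -0.664 -0.416
outer loop
vertex 3.867 3.723 -2.544
vertex 4.293 3.404 -1.4
vertex 3.308 2.794 -1.898
endloop
endfacet
facet normal 0.033 -0.584 -0.811
outer loop
vertex 3.867 3.723 -2.544
vertex 3.308 2.794 -1.898
vertex 2.608 3.633 -2.53
endloop
endfacet
facet normal -0.019 0.105 -0.994
outer loop
vertex 3.867 3.723 -2.544
vertex 2.608 3.633 -2.53
vertex 3.162 4.762 -2.421
endloop
endfacet
facet normal 0.539 0.450 -0.712
outer loop
vertex 3.867 3.723 -2.544
vertex 3.162 4.762 -2.421
vertex 4.203 4.621 -1.723
endloop
endfacet
facet normal 0.929 0.157 0.334
outer loop
vertex 4.293 3.404 -1.4
vertex 4.203 4.621 -1.723
vertex 3.852 4.247 -0.57
endloop
endfacet
facet normal 0.423 -0.875 0.236
outer loop
vertex 3.308 2.794 -1.898
vertex 4.293 3.404 -1.4
vertex 3.298 3.118 -0.679
endloop
endfacet
facet normal -0.530 -0.746 -0.403
outer loop
vertex 2.608 3.633 -2.53
vertex 3.308 2.794 -1.898
vertex 2.257 3.259 -1.377
endloop
endfacet
facet normal -0.613 0.368 -0.699
outer loop
vertex 3.162 4.762 -2.421
vertex 2.608 3.633 -2.53
vertex 2.167 4.476 -1.7
endloop
endfacet
facet normal 0.289 0.926 -0.244
outer loop
vertex 4.203 4.621 -1.723
vertex 3.162 4.762 -2.421
vertex 3.152 5.086 -1.202
endloop
endfacet

endsolid


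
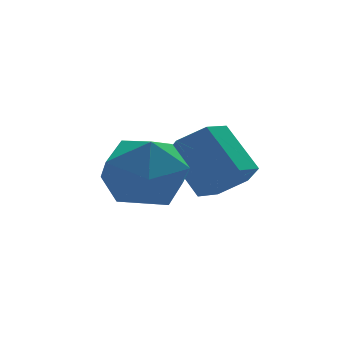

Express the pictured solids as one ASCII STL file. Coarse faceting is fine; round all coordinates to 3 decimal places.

solid 
facet normal 0.192 -0.740 -0.645
outer loop
vertex -0.159 -2.058 -2.288
vertex -0.871 -1.897 -2.684
vertex -0.171 -1.514 -2.915
endloop
endfacet
facet normal 0.981 0.154 0.115
outer loop
vertex -0.159 -2.058 -2.288
vertex -0.171 -1.514 -2.915
vertex -0.458 -0.905 -1.281
endloop
endfacet
facet normal 0.981 0.154 0.115
outer loop
vertex -0.458 -0.905 -1.281
vertex -0.171 -1.514 -2.915
vertex -0.47 -0.361 -1.907
endloop
endfacet
facet normal -0.190 0.739 0.646
outer loop
vertex -0.458 -0.905 -1.281
vertex -0.47 -0.361 -1.907
vertex -1.169 -0.743 -1.676
endloop
endfacet
facet normal 0.191 -0.739 -0.646
outer loop
vertex -0.171 -1.514 -2.915
vertex -0.871 -1.897 -2.684
vertex -0.883 -1.353 -3.31
endloop
endfacet
facet normal 0.477 0.645 -0.597
outer loop
vertex -0.171 -1.514 -2.915
vertex -0.883 -1.353 -3.31
vertex -0.47 -0.361 -1.907
endloop
endfacet
facet normal 0.479 0.644 -0.596
outer loop
vertex -0.47 -0.361 -1.907
vertex -0.883 -1.353 -3.31
vertex -1.181 -0.199 -2.303
endloop
endfacet
facet normal -0.191 0.740 0.645
outer loop
vertex -0.47 -0.361 -1.907
vertex -1.181 -0.199 -2.303
vertex -1.169 -0.743 -1.676
endloop
endfacet
facet normal 0.190 -0.739 -0.646
outer loop
vertex -0.883 -1.353 -3.31
vertex -0.871 -1.897 -2.684
vertex -1.582 -1.735 -3.079
endloop
endfacet
facet normal -0.503 0.491 -0.711
outer loop
vertex -0.883 -1.353 -3.31
vertex -1.582 -1.735 -3.079
vertex -1.181 -0.199 -2.303
endloop
endfacet
facet normal -0.503 0.491 -0.711
outer loop
vertex -1.181 -0.199 -2.303
vertex -1.582 -1.735 -3.079
vertex -1.881 -0.582 -2.072
endloop
endfacet
facet normal -0.192 0.740 0.645
outer loop
vertex -1.181 -0.199 -2.303
vertex -1.881 -0.582 -2.072
vertex -1.169 -0.743 -1.676
endloop
endfacet
facet normal 0.190 -0.739 -0.646
outer loop
vertex -1.582 -1.735 -3.079
vertex -0.871 -1.897 -2.684
vertex -1.57 -2.279 -2.453
endloop
endfacet
facet normal -0.981 -0.154 -0.115
outer loop
vertex -1.582 -1.735 -3.079
vertex -1.57 -2.279 -2.453
vertex -1.881 -0.582 -2.072
endloop
endfacet
facet normal -0.981 -0.154 -0.115
outer loop
vertex -1.881 -0.582 -2.072
vertex -1.57 -2.279 -2.453
vertex -1.869 -1.126 -1.445
endloop
endfacet
facet normal -0.192 0.740 0.645
outer loop
vertex -1.881 -0.582 -2.072
vertex -1.869 -1.126 -1.445
vertex -1.169 -0.743 -1.676
endloop
endfacet
facet normal 0.191 -0.740 -0.645
outer loop
vertex -1.57 -2.279 -2.453
vertex -0.871 -1.897 -2.684
vertex -0.859 -2.441 -2.057
endloop
endfacet
facet normal -0.479 -0.645 0.596
outer loop
vertex -1.57 -2.279 -2.453
vertex -0.859 -2.441 -2.057
vertex -1.869 -1.126 -1.445
endloop
endfacet
facet normal -0.477 -0.645 0.597
outer loop
vertex -1.869 -1.126 -1.445
vertex -0.859 -2.441 -2.057
vertex -1.157 -1.287 -1.05
endloop
endfacet
facet normal -0.191 0.739 0.646
outer loop
vertex -1.869 -1.126 -1.445
vertex -1.157 -1.287 -1.05
vertex -1.169 -0.743 -1.676
endloop
endfacet
facet normal 0.192 -0.740 -0.645
outer loop
vertex -0.859 -2.441 -2.057
vertex -0.871 -1.897 -2.684
vertex -0.159 -2.058 -2.288
endloop
endfacet
facet normal 0.503 -0.491 0.711
outer loop
vertex -0.859 -2.441 -2.057
vertex -0.159 -2.058 -2.288
vertex -1.157 -1.287 -1.05
endloop
endfacet
facet normal 0.503 -0.491 0.711
outer loop
vertex -1.157 -1.287 -1.05
vertex -0.159 -2.058 -2.288
vertex -0.458 -0.905 -1.281
endloop
endfacet
facet normal -0.190 0.739 0.646
outer loop
vertex -1.157 -1.287 -1.05
vertex -0.458 -0.905 -1.281
vertex -1.169 -0.743 -1.676
endloop
endfacet
facet normal 0.254 0.357 0.899
outer loop
vertex -3.3 -1.262 -1.13
vertex -3.027 -2.352 -0.774
vertex -2.206 -1.673 -1.276
endloop
endfacet
facet normal 0.369 0.844 0.390
outer loop
vertex -3.3 -1.262 -1.13
vertex -2.206 -1.673 -1.276
vertex -2.72 -1.052 -2.133
endloop
endfacet
facet normal -0.251 0.966 0.057
outer loop
vertex -3.3 -1.262 -1.13
vertex -2.72 -1.052 -2.133
vertex -3.86 -1.346 -2.162
endloop
endfacet
facet normal -0.749 0.555 0.361
outer loop
vertex -3.3 -1.262 -1.13
vertex -3.86 -1.346 -2.162
vertex -4.05 -2.149 -1.322
endloop
endfacet
facet normal -0.437 0.179 0.882
outer loop
vertex -3.3 -1.262 -1.13
vertex -4.05 -2.149 -1.322
vertex -3.027 -2.352 -0.774
endloop
endfacet
facet normal 0.822 0.563 -0.085
outer loop
vertex -2.72 -1.052 -2.133
vertex -2.206 -1.673 -1.276
vertex -2.09 -2.011 -2.398
endloop
endfacet
facet normal 0.636 -0.224 0.738
outer loop
vertex -2.206 -1.673 -1.276
vertex -3.027 -2.352 -0.774
vertex -2.28 -2.814 -1.558
endloop
endfacet
facet normal -0.482 -0.513 0.710
outer loop
vertex -3.027 -2.352 -0.774
vertex -4.05 -2.149 -1.322
vertex -3.42 -3.108 -1.587
endloop
endfacet
facet normal -0.987 0.096 -0.131
outer loop
vertex -4.05 -2.149 -1.322
vertex -3.86 -1.346 -2.162
vertex -3.934 -2.487 -2.444
endloop
endfacet
facet normal -0.181 0.762 -0.621
outer loop
vertex -3.86 -1.346 -2.162
vertex -2.72 -1.052 -2.133
vertex -3.113 -1.808 -2.946
endloop
endfacet
facet normal 0.749 -0.555 -0.361
outer loop
vertex -2.84 -2.898 -2.59
vertex -2.09 -2.011 -2.398
vertex -2.28 -2.814 -1.558
endloop
endfacet
facet normal 0.251 -0.966 -0.057
outer loop
vertex -2.84 -2.898 -2.59
vertex -2.28 -2.814 -1.558
vertex -3.42 -3.108 -1.587
endloop
endfacet
facet normal -0.369 -0.844 -0.390
outer loop
vertex -2.84 -2.898 -2.59
vertex -3.42 -3.108 -1.587
vertex -3.934 -2.487 -2.444
endloop
endfacet
facet normal -0.254 -0.357 -0.899
outer loop
vertex -2.84 -2.898 -2.59
vertex -3.934 -2.487 -2.444
vertex -3.113 -1.808 -2.946
endloop
endfacet
facet normal 0.437 -0.179 -0.882
outer loop
vertex -2.84 -2.898 -2.59
vertex -3.113 -1.808 -2.946
vertex -2.09 -2.011 -2.398
endloop
endfacet
facet normal 0.987 -0.096 0.131
outer loop
vertex -2.28 -2.814 -1.558
vertex -2.09 -2.011 -2.398
vertex -2.206 -1.673 -1.276
endloop
endfacet
facet normal 0.181 -0.762 0.621
outer loop
vertex -3.42 -3.108 -1.587
vertex -2.28 -2.814 -1.558
vertex -3.027 -2.352 -0.774
endloop
endfacet
facet normal -0.822 -0.563 0.085
outer loop
vertex -3.934 -2.487 -2.444
vertex -3.42 -3.108 -1.587
vertex -4.05 -2.149 -1.322
endloop
endfacet
facet normal -0.636 0.224 -0.738
outer loop
vertex -3.113 -1.808 -2.946
vertex -3.934 -2.487 -2.444
vertex -3.86 -1.346 -2.162
endloop
endfacet
facet normal 0.482 0.513 -0.710
outer loop
vertex -2.09 -2.011 -2.398
vertex -3.113 -1.808 -2.946
vertex -2.72 -1.052 -2.133
endloop
endfacet

endsolid


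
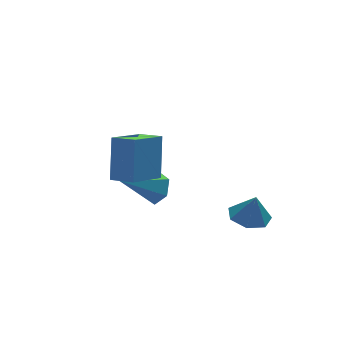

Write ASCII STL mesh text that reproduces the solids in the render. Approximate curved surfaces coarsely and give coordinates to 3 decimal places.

solid 
facet normal -0.567 0.776 -0.276
outer loop
vertex -3.451 1.215 4.894
vertex -1.852 2.064 3.999
vertex -3.943 0.2 3.052
endloop
endfacet
facet normal -0.792 -0.421 0.443
outer loop
vertex -3.268 -0.724 3.381
vertex -3.451 1.215 4.894
vertex -3.943 0.2 3.052
endloop
endfacet
facet normal -0.567 0.776 -0.277
outer loop
vertex -3.943 0.2 3.052
vertex -1.852 2.064 3.999
vertex -2.343 1.049 2.157
endloop
endfacet
facet normal -0.228 -0.470 -0.853
outer loop
vertex -2.343 1.049 2.157
vertex -3.268 -0.724 3.381
vertex -3.943 0.2 3.052
endloop
endfacet
facet normal 0.228 0.470 0.853
outer loop
vertex -3.451 1.215 4.894
vertex -1.177 1.14 4.328
vertex -1.852 2.064 3.999
endloop
endfacet
facet normal -0.792 -0.420 0.443
outer loop
vertex -2.777 0.291 5.223
vertex -3.451 1.215 4.894
vertex -3.268 -0.724 3.381
endloop
endfacet
facet normal 0.228 0.470 0.853
outer loop
vertex -2.777 0.291 5.223
vertex -1.177 1.14 4.328
vertex -3.451 1.215 4.894
endloop
endfacet
facet normal 0.792 0.421 -0.443
outer loop
vertex -1.852 2.064 3.999
vertex -1.177 1.14 4.328
vertex -2.343 1.049 2.157
endloop
endfacet
facet normal -0.228 -0.470 -0.853
outer loop
vertex -1.669 0.125 2.486
vertex -3.268 -0.724 3.381
vertex -2.343 1.049 2.157
endloop
endfacet
facet normal 0.792 0.420 -0.443
outer loop
vertex -2.343 1.049 2.157
vertex -1.177 1.14 4.328
vertex -1.669 0.125 2.486
endloop
endfacet
facet normal 0.567 -0.776 0.277
outer loop
vertex -1.669 0.125 2.486
vertex -2.777 0.291 5.223
vertex -3.268 -0.724 3.381
endloop
endfacet
facet normal 0.567 -0.776 0.276
outer loop
vertex -1.177 1.14 4.328
vertex -2.777 0.291 5.223
vertex -1.669 0.125 2.486
endloop
endfacet
facet normal -0.178 0.094 -0.980
outer loop
vertex 3.346 -0.504 -1.442
vertex 2.412 -0.178 -1.241
vertex 3.259 0.362 -1.343
endloop
endfacet
facet normal 0.908 0.044 0.416
outer loop
vertex 3.346 -0.504 -1.442
vertex 3.259 0.362 -1.343
vertex 2.648 -0.302 0.061
endloop
endfacet
facet normal -0.177 0.093 -0.980
outer loop
vertex 3.259 0.362 -1.343
vertex 2.412 -0.178 -1.241
vertex 2.534 0.822 -1.168
endloop
endfacet
facet normal 0.540 0.645 0.540
outer loop
vertex 3.259 0.362 -1.343
vertex 2.534 0.822 -1.168
vertex 2.648 -0.302 0.061
endloop
endfacet
facet normal -0.177 0.093 -0.980
outer loop
vertex 2.534 0.822 -1.168
vertex 2.412 -0.178 -1.241
vertex 1.717 0.529 -1.048
endloop
endfacet
facet normal -0.160 0.721 0.674
outer loop
vertex 2.534 0.822 -1.168
vertex 1.717 0.529 -1.048
vertex 2.648 -0.302 0.061
endloop
endfacet
facet normal -0.177 0.094 -0.980
outer loop
vertex 1.717 0.529 -1.048
vertex 2.412 -0.178 -1.241
vertex 1.423 -0.296 -1.074
endloop
endfacet
facet normal -0.663 0.214 0.717
outer loop
vertex 1.717 0.529 -1.048
vertex 1.423 -0.296 -1.074
vertex 2.648 -0.302 0.061
endloop
endfacet
facet normal -0.177 0.094 -0.980
outer loop
vertex 1.423 -0.296 -1.074
vertex 2.412 -0.178 -1.241
vertex 1.874 -1.032 -1.226
endloop
endfacet
facet normal -0.592 -0.494 0.636
outer loop
vertex 1.423 -0.296 -1.074
vertex 1.874 -1.032 -1.226
vertex 2.648 -0.302 0.061
endloop
endfacet
facet normal -0.177 0.095 -0.980
outer loop
vertex 1.874 -1.032 -1.226
vertex 2.412 -0.178 -1.241
vertex 2.73 -1.125 -1.39
endloop
endfacet
facet normal 0.000 -0.870 0.493
outer loop
vertex 1.874 -1.032 -1.226
vertex 2.73 -1.125 -1.39
vertex 2.648 -0.302 0.061
endloop
endfacet
facet normal -0.178 0.094 -0.980
outer loop
vertex 2.73 -1.125 -1.39
vertex 2.412 -0.178 -1.241
vertex 3.346 -0.504 -1.442
endloop
endfacet
facet normal 0.669 -0.630 0.395
outer loop
vertex 2.73 -1.125 -1.39
vertex 3.346 -0.504 -1.442
vertex 2.648 -0.302 0.061
endloop
endfacet
facet normal 0.835 0.046 -0.549
outer loop
vertex -0.061 4.221 -0.812
vertex -0.416 3.64 -1.4
vertex -0.538 4.525 -1.512
endloop
endfacet
facet normal -0.139 0.870 0.473
outer loop
vertex -0.061 4.221 -0.812
vertex -0.538 4.525 -1.512
vertex -2.244 3.54 -0.2
endloop
endfacet
facet normal 0.836 0.046 -0.547
outer loop
vertex -0.538 4.525 -1.512
vertex -0.416 3.64 -1.4
vertex -0.892 3.944 -2.101
endloop
endfacet
facet normal -0.642 0.703 -0.307
outer loop
vertex -0.538 4.525 -1.512
vertex -0.892 3.944 -2.101
vertex -2.244 3.54 -0.2
endloop
endfacet
facet normal 0.836 0.046 -0.547
outer loop
vertex -0.892 3.944 -2.101
vertex -0.416 3.64 -1.4
vertex -0.77 3.059 -1.989
endloop
endfacet
facet normal -0.782 -0.183 -0.595
outer loop
vertex -0.892 3.944 -2.101
vertex -0.77 3.059 -1.989
vertex -2.244 3.54 -0.2
endloop
endfacet
facet normal 0.835 0.046 -0.548
outer loop
vertex -0.77 3.059 -1.989
vertex -0.416 3.64 -1.4
vertex -0.294 2.756 -1.289
endloop
endfacet
facet normal -0.421 -0.901 -0.104
outer loop
vertex -0.77 3.059 -1.989
vertex -0.294 2.756 -1.289
vertex -2.244 3.54 -0.2
endloop
endfacet
facet normal 0.835 0.046 -0.549
outer loop
vertex -0.294 2.756 -1.289
vertex -0.416 3.64 -1.4
vertex 0.061 3.337 -0.7
endloop
endfacet
facet normal 0.082 -0.734 0.675
outer loop
vertex -0.294 2.756 -1.289
vertex 0.061 3.337 -0.7
vertex -2.244 3.54 -0.2
endloop
endfacet
facet normal 0.835 0.046 -0.549
outer loop
vertex 0.061 3.337 -0.7
vertex -0.416 3.64 -1.4
vertex -0.061 4.221 -0.812
endloop
endfacet
facet normal 0.222 0.153 0.963
outer loop
vertex 0.061 3.337 -0.7
vertex -0.061 4.221 -0.812
vertex -2.244 3.54 -0.2
endloop
endfacet

endsolid


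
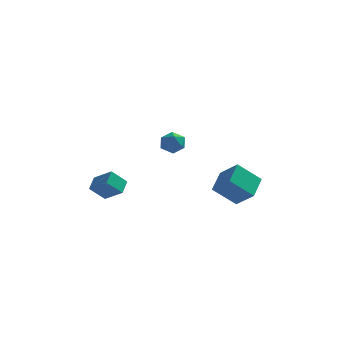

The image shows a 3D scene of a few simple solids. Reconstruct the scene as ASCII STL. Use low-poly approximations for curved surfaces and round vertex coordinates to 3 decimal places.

solid 
facet normal -0.640 -0.314 0.701
outer loop
vertex -3.043 -4.707 -2.207
vertex -2.935 -3.794 -1.7
vertex -4.132 -4.161 -2.957
endloop
endfacet
facet normal -0.103 -0.869 -0.483
outer loop
vertex -3.325 -3.766 -3.84
vertex -3.043 -4.707 -2.207
vertex -4.132 -4.161 -2.957
endloop
endfacet
facet normal -0.640 -0.314 0.701
outer loop
vertex -4.132 -4.161 -2.957
vertex -2.935 -3.794 -1.7
vertex -4.024 -3.248 -2.449
endloop
endfacet
facet normal -0.761 0.382 -0.525
outer loop
vertex -4.024 -3.248 -2.449
vertex -3.325 -3.766 -3.84
vertex -4.132 -4.161 -2.957
endloop
endfacet
facet normal 0.761 -0.381 0.525
outer loop
vertex -3.043 -4.707 -2.207
vertex -2.128 -3.399 -2.583
vertex -2.935 -3.794 -1.7
endloop
endfacet
facet normal -0.104 -0.869 -0.483
outer loop
vertex -2.236 -4.312 -3.091
vertex -3.043 -4.707 -2.207
vertex -3.325 -3.766 -3.84
endloop
endfacet
facet normal 0.761 -0.382 0.524
outer loop
vertex -2.236 -4.312 -3.091
vertex -2.128 -3.399 -2.583
vertex -3.043 -4.707 -2.207
endloop
endfacet
facet normal 0.103 0.869 0.483
outer loop
vertex -2.935 -3.794 -1.7
vertex -2.128 -3.399 -2.583
vertex -4.024 -3.248 -2.449
endloop
endfacet
facet normal -0.761 0.381 -0.525
outer loop
vertex -3.217 -2.853 -3.333
vertex -3.325 -3.766 -3.84
vertex -4.024 -3.248 -2.449
endloop
endfacet
facet normal 0.103 0.870 0.483
outer loop
vertex -4.024 -3.248 -2.449
vertex -2.128 -3.399 -2.583
vertex -3.217 -2.853 -3.333
endloop
endfacet
facet normal 0.640 0.314 -0.701
outer loop
vertex -3.217 -2.853 -3.333
vertex -2.236 -4.312 -3.091
vertex -3.325 -3.766 -3.84
endloop
endfacet
facet normal 0.640 0.314 -0.701
outer loop
vertex -2.128 -3.399 -2.583
vertex -2.236 -4.312 -3.091
vertex -3.217 -2.853 -3.333
endloop
endfacet
facet normal -0.732 -0.182 0.656
outer loop
vertex 3.583 -3.364 -2.249
vertex 3.867 -1.888 -1.522
vertex 2.541 -2.684 -3.223
endloop
endfacet
facet normal -0.170 -0.884 -0.435
outer loop
vertex 3.873 -2.352 -4.418
vertex 3.583 -3.364 -2.249
vertex 2.541 -2.684 -3.223
endloop
endfacet
facet normal -0.732 -0.182 0.656
outer loop
vertex 2.541 -2.684 -3.223
vertex 3.867 -1.888 -1.522
vertex 2.825 -1.208 -2.496
endloop
endfacet
facet normal -0.660 0.430 -0.616
outer loop
vertex 2.825 -1.208 -2.496
vertex 3.873 -2.352 -4.418
vertex 2.541 -2.684 -3.223
endloop
endfacet
facet normal 0.660 -0.430 0.616
outer loop
vertex 3.583 -3.364 -2.249
vertex 5.199 -1.556 -2.717
vertex 3.867 -1.888 -1.522
endloop
endfacet
facet normal -0.170 -0.884 -0.435
outer loop
vertex 4.915 -3.032 -3.444
vertex 3.583 -3.364 -2.249
vertex 3.873 -2.352 -4.418
endloop
endfacet
facet normal 0.660 -0.430 0.616
outer loop
vertex 4.915 -3.032 -3.444
vertex 5.199 -1.556 -2.717
vertex 3.583 -3.364 -2.249
endloop
endfacet
facet normal 0.170 0.884 0.435
outer loop
vertex 3.867 -1.888 -1.522
vertex 5.199 -1.556 -2.717
vertex 2.825 -1.208 -2.496
endloop
endfacet
facet normal -0.660 0.430 -0.616
outer loop
vertex 4.157 -0.876 -3.691
vertex 3.873 -2.352 -4.418
vertex 2.825 -1.208 -2.496
endloop
endfacet
facet normal 0.170 0.884 0.435
outer loop
vertex 2.825 -1.208 -2.496
vertex 5.199 -1.556 -2.717
vertex 4.157 -0.876 -3.691
endloop
endfacet
facet normal 0.732 0.182 -0.656
outer loop
vertex 4.157 -0.876 -3.691
vertex 4.915 -3.032 -3.444
vertex 3.873 -2.352 -4.418
endloop
endfacet
facet normal 0.732 0.182 -0.656
outer loop
vertex 5.199 -1.556 -2.717
vertex 4.915 -3.032 -3.444
vertex 4.157 -0.876 -3.691
endloop
endfacet
facet normal -0.722 0.441 -0.533
outer loop
vertex 0.357 -3.305 0.02
vertex -0.167 -3.875 0.258
vertex -0.076 -3.199 0.695
endloop
endfacet
facet normal -0.246 0.921 -0.302
outer loop
vertex 0.357 -3.305 0.02
vertex -0.076 -3.199 0.695
vertex 0.707 -2.995 0.68
endloop
endfacet
facet normal 0.395 0.733 -0.554
outer loop
vertex 0.357 -3.305 0.02
vertex 0.707 -2.995 0.68
vertex 1.1 -3.544 0.233
endloop
endfacet
facet normal 0.314 0.138 -0.940
outer loop
vertex 0.357 -3.305 0.02
vertex 1.1 -3.544 0.233
vertex 0.56 -4.088 -0.027
endloop
endfacet
facet normal -0.375 -0.042 -0.926
outer loop
vertex 0.357 -3.305 0.02
vertex 0.56 -4.088 -0.027
vertex -0.167 -3.875 0.258
endloop
endfacet
facet normal -0.223 0.885 0.410
outer loop
vertex 0.707 -2.995 0.68
vertex -0.076 -3.199 0.695
vertex 0.4 -3.372 1.327
endloop
endfacet
facet normal -0.993 0.109 0.039
outer loop
vertex -0.076 -3.199 0.695
vertex -0.167 -3.875 0.258
vertex -0.14 -3.916 1.067
endloop
endfacet
facet normal -0.432 -0.675 -0.598
outer loop
vertex -0.167 -3.875 0.258
vertex 0.56 -4.088 -0.027
vertex 0.253 -4.465 0.62
endloop
endfacet
facet normal 0.684 -0.383 -0.620
outer loop
vertex 0.56 -4.088 -0.027
vertex 1.1 -3.544 0.233
vertex 1.036 -4.261 0.605
endloop
endfacet
facet normal 0.814 0.581 0.002
outer loop
vertex 1.1 -3.544 0.233
vertex 0.707 -2.995 0.68
vertex 1.127 -3.585 1.042
endloop
endfacet
facet normal -0.314 -0.138 0.940
outer loop
vertex 0.603 -4.155 1.28
vertex 0.4 -3.372 1.327
vertex -0.14 -3.916 1.067
endloop
endfacet
facet normal -0.395 -0.733 0.554
outer loop
vertex 0.603 -4.155 1.28
vertex -0.14 -3.916 1.067
vertex 0.253 -4.465 0.62
endloop
endfacet
facet normal 0.246 -0.921 0.302
outer loop
vertex 0.603 -4.155 1.28
vertex 0.253 -4.465 0.62
vertex 1.036 -4.261 0.605
endloop
endfacet
facet normal 0.722 -0.441 0.533
outer loop
vertex 0.603 -4.155 1.28
vertex 1.036 -4.261 0.605
vertex 1.127 -3.585 1.042
endloop
endfacet
facet normal 0.375 0.042 0.926
outer loop
vertex 0.603 -4.155 1.28
vertex 1.127 -3.585 1.042
vertex 0.4 -3.372 1.327
endloop
endfacet
facet normal -0.684 0.383 0.620
outer loop
vertex -0.14 -3.916 1.067
vertex 0.4 -3.372 1.327
vertex -0.076 -3.199 0.695
endloop
endfacet
facet normal -0.814 -0.581 -0.002
outer loop
vertex 0.253 -4.465 0.62
vertex -0.14 -3.916 1.067
vertex -0.167 -3.875 0.258
endloop
endfacet
facet normal 0.223 -0.885 -0.410
outer loop
vertex 1.036 -4.261 0.605
vertex 0.253 -4.465 0.62
vertex 0.56 -4.088 -0.027
endloop
endfacet
facet normal 0.993 -0.109 -0.039
outer loop
vertex 1.127 -3.585 1.042
vertex 1.036 -4.261 0.605
vertex 1.1 -3.544 0.233
endloop
endfacet
facet normal 0.432 0.675 0.598
outer loop
vertex 0.4 -3.372 1.327
vertex 1.127 -3.585 1.042
vertex 0.707 -2.995 0.68
endloop
endfacet

endsolid


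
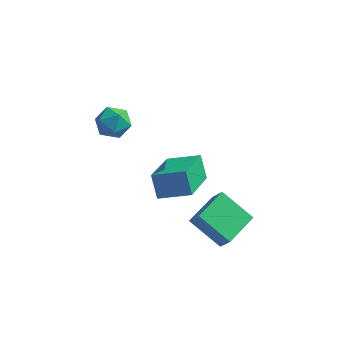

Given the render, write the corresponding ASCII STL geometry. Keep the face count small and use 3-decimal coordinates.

solid 
facet normal -0.936 -0.182 -0.301
outer loop
vertex 0.417 -2.274 0.935
vertex 0.318 -0.322 0.062
vertex 0.773 -2.649 0.056
endloop
endfacet
facet normal 0.046 -0.912 0.408
outer loop
vertex 1.962 -2.418 0.438
vertex 0.417 -2.274 0.935
vertex 0.773 -2.649 0.056
endloop
endfacet
facet normal -0.936 -0.182 -0.301
outer loop
vertex 0.773 -2.649 0.056
vertex 0.318 -0.322 0.062
vertex 0.674 -0.697 -0.817
endloop
endfacet
facet normal 0.348 -0.368 -0.862
outer loop
vertex 0.674 -0.697 -0.817
vertex 1.962 -2.418 0.438
vertex 0.773 -2.649 0.056
endloop
endfacet
facet normal -0.348 0.368 0.862
outer loop
vertex 0.417 -2.274 0.935
vertex 1.507 -0.091 0.444
vertex 0.318 -0.322 0.062
endloop
endfacet
facet normal 0.046 -0.912 0.408
outer loop
vertex 1.606 -2.043 1.317
vertex 0.417 -2.274 0.935
vertex 1.962 -2.418 0.438
endloop
endfacet
facet normal -0.348 0.368 0.862
outer loop
vertex 1.606 -2.043 1.317
vertex 1.507 -0.091 0.444
vertex 0.417 -2.274 0.935
endloop
endfacet
facet normal -0.046 0.912 -0.408
outer loop
vertex 0.318 -0.322 0.062
vertex 1.507 -0.091 0.444
vertex 0.674 -0.697 -0.817
endloop
endfacet
facet normal 0.348 -0.368 -0.862
outer loop
vertex 1.863 -0.466 -0.435
vertex 1.962 -2.418 0.438
vertex 0.674 -0.697 -0.817
endloop
endfacet
facet normal -0.046 0.912 -0.408
outer loop
vertex 0.674 -0.697 -0.817
vertex 1.507 -0.091 0.444
vertex 1.863 -0.466 -0.435
endloop
endfacet
facet normal 0.936 0.182 0.301
outer loop
vertex 1.863 -0.466 -0.435
vertex 1.606 -2.043 1.317
vertex 1.962 -2.418 0.438
endloop
endfacet
facet normal 0.936 0.182 0.301
outer loop
vertex 1.507 -0.091 0.444
vertex 1.606 -2.043 1.317
vertex 1.863 -0.466 -0.435
endloop
endfacet
facet normal -0.806 -0.591 0.038
outer loop
vertex -1.779 -1.87 3.084
vertex -1.4 -2.405 2.8
vertex -1.427 -2.323 3.51
endloop
endfacet
facet normal -0.819 -0.106 0.564
outer loop
vertex -1.779 -1.87 3.084
vertex -1.427 -2.323 3.51
vertex -1.421 -1.622 3.651
endloop
endfacet
facet normal -0.798 0.540 0.267
outer loop
vertex -1.779 -1.87 3.084
vertex -1.421 -1.622 3.651
vertex -1.392 -1.271 3.028
endloop
endfacet
facet normal -0.772 0.458 -0.441
outer loop
vertex -1.779 -1.87 3.084
vertex -1.392 -1.271 3.028
vertex -1.379 -1.755 2.503
endloop
endfacet
facet normal -0.776 -0.241 -0.582
outer loop
vertex -1.779 -1.87 3.084
vertex -1.379 -1.755 2.503
vertex -1.4 -2.405 2.8
endloop
endfacet
facet normal -0.226 -0.190 0.955
outer loop
vertex -1.421 -1.622 3.651
vertex -1.427 -2.323 3.51
vertex -0.821 -2.005 3.717
endloop
endfacet
facet normal -0.207 -0.973 0.104
outer loop
vertex -1.427 -2.323 3.51
vertex -1.4 -2.405 2.8
vertex -0.808 -2.489 3.192
endloop
endfacet
facet normal -0.160 -0.406 -0.900
outer loop
vertex -1.4 -2.405 2.8
vertex -1.379 -1.755 2.503
vertex -0.779 -2.138 2.569
endloop
endfacet
facet normal -0.151 0.725 -0.672
outer loop
vertex -1.379 -1.755 2.503
vertex -1.392 -1.271 3.028
vertex -0.773 -1.437 2.71
endloop
endfacet
facet normal -0.193 0.859 0.475
outer loop
vertex -1.392 -1.271 3.028
vertex -1.421 -1.622 3.651
vertex -0.8 -1.355 3.42
endloop
endfacet
facet normal 0.772 -0.458 0.441
outer loop
vertex -0.421 -1.89 3.136
vertex -0.821 -2.005 3.717
vertex -0.808 -2.489 3.192
endloop
endfacet
facet normal 0.798 -0.540 -0.267
outer loop
vertex -0.421 -1.89 3.136
vertex -0.808 -2.489 3.192
vertex -0.779 -2.138 2.569
endloop
endfacet
facet normal 0.819 0.106 -0.564
outer loop
vertex -0.421 -1.89 3.136
vertex -0.779 -2.138 2.569
vertex -0.773 -1.437 2.71
endloop
endfacet
facet normal 0.806 0.591 -0.038
outer loop
vertex -0.421 -1.89 3.136
vertex -0.773 -1.437 2.71
vertex -0.8 -1.355 3.42
endloop
endfacet
facet normal 0.776 0.241 0.582
outer loop
vertex -0.421 -1.89 3.136
vertex -0.8 -1.355 3.42
vertex -0.821 -2.005 3.717
endloop
endfacet
facet normal 0.151 -0.725 0.672
outer loop
vertex -0.808 -2.489 3.192
vertex -0.821 -2.005 3.717
vertex -1.427 -2.323 3.51
endloop
endfacet
facet normal 0.193 -0.859 -0.475
outer loop
vertex -0.779 -2.138 2.569
vertex -0.808 -2.489 3.192
vertex -1.4 -2.405 2.8
endloop
endfacet
facet normal 0.226 0.190 -0.955
outer loop
vertex -0.773 -1.437 2.71
vertex -0.779 -2.138 2.569
vertex -1.379 -1.755 2.503
endloop
endfacet
facet normal 0.207 0.973 -0.104
outer loop
vertex -0.8 -1.355 3.42
vertex -0.773 -1.437 2.71
vertex -1.392 -1.271 3.028
endloop
endfacet
facet normal 0.160 0.406 0.900
outer loop
vertex -0.821 -2.005 3.717
vertex -0.8 -1.355 3.42
vertex -1.421 -1.622 3.651
endloop
endfacet
facet normal -0.806 0.151 0.573
outer loop
vertex 2.436 -3.111 0.048
vertex 2.844 -1.747 0.262
vertex 2.02 -2.885 -0.597
endloop
endfacet
facet normal -0.284 -0.947 -0.149
outer loop
vertex 3.236 -3.113 -1.462
vertex 2.436 -3.111 0.048
vertex 2.02 -2.885 -0.597
endloop
endfacet
facet normal -0.805 0.151 0.573
outer loop
vertex 2.02 -2.885 -0.597
vertex 2.844 -1.747 0.262
vertex 2.428 -1.521 -0.382
endloop
endfacet
facet normal -0.520 0.283 -0.806
outer loop
vertex 2.428 -1.521 -0.382
vertex 3.236 -3.113 -1.462
vertex 2.02 -2.885 -0.597
endloop
endfacet
facet normal 0.520 -0.282 0.806
outer loop
vertex 2.436 -3.111 0.048
vertex 4.06 -1.975 -0.603
vertex 2.844 -1.747 0.262
endloop
endfacet
facet normal -0.284 -0.947 -0.149
outer loop
vertex 3.652 -3.339 -0.818
vertex 2.436 -3.111 0.048
vertex 3.236 -3.113 -1.462
endloop
endfacet
facet normal 0.521 -0.283 0.806
outer loop
vertex 3.652 -3.339 -0.818
vertex 4.06 -1.975 -0.603
vertex 2.436 -3.111 0.048
endloop
endfacet
facet normal 0.284 0.947 0.149
outer loop
vertex 2.844 -1.747 0.262
vertex 4.06 -1.975 -0.603
vertex 2.428 -1.521 -0.382
endloop
endfacet
facet normal -0.521 0.282 -0.806
outer loop
vertex 3.644 -1.749 -1.248
vertex 3.236 -3.113 -1.462
vertex 2.428 -1.521 -0.382
endloop
endfacet
facet normal 0.284 0.947 0.149
outer loop
vertex 2.428 -1.521 -0.382
vertex 4.06 -1.975 -0.603
vertex 3.644 -1.749 -1.248
endloop
endfacet
facet normal 0.805 -0.151 -0.573
outer loop
vertex 3.644 -1.749 -1.248
vertex 3.652 -3.339 -0.818
vertex 3.236 -3.113 -1.462
endloop
endfacet
facet normal 0.806 -0.151 -0.573
outer loop
vertex 4.06 -1.975 -0.603
vertex 3.652 -3.339 -0.818
vertex 3.644 -1.749 -1.248
endloop
endfacet

endsolid


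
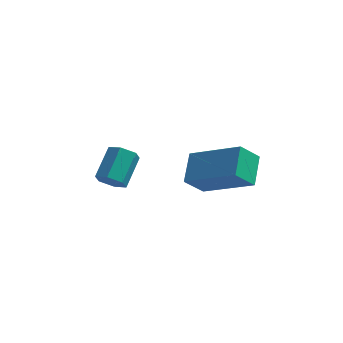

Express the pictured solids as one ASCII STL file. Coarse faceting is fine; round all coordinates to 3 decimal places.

solid 
facet normal -0.568 -0.388 0.726
outer loop
vertex -0.146 -3.914 1.553
vertex -1.685 -3.377 0.636
vertex -0.166 -4.851 1.037
endloop
endfacet
facet normal 0.823 -0.288 0.490
outer loop
vertex 0.345 -4.503 0.384
vertex -0.146 -3.914 1.553
vertex -0.166 -4.851 1.037
endloop
endfacet
facet normal -0.567 -0.387 0.727
outer loop
vertex -0.166 -4.851 1.037
vertex -1.685 -3.377 0.636
vertex -1.705 -4.315 0.121
endloop
endfacet
facet normal -0.019 -0.876 -0.482
outer loop
vertex -1.705 -4.315 0.121
vertex 0.345 -4.503 0.384
vertex -0.166 -4.851 1.037
endloop
endfacet
facet normal 0.019 0.876 0.482
outer loop
vertex -0.146 -3.914 1.553
vertex -1.174 -3.029 -0.017
vertex -1.685 -3.377 0.636
endloop
endfacet
facet normal 0.823 -0.287 0.490
outer loop
vertex 0.365 -3.565 0.899
vertex -0.146 -3.914 1.553
vertex 0.345 -4.503 0.384
endloop
endfacet
facet normal 0.018 0.876 0.482
outer loop
vertex 0.365 -3.565 0.899
vertex -1.174 -3.029 -0.017
vertex -0.146 -3.914 1.553
endloop
endfacet
facet normal -0.823 0.287 -0.491
outer loop
vertex -1.685 -3.377 0.636
vertex -1.174 -3.029 -0.017
vertex -1.705 -4.315 0.121
endloop
endfacet
facet normal -0.019 -0.876 -0.482
outer loop
vertex -1.194 -3.966 -0.533
vertex 0.345 -4.503 0.384
vertex -1.705 -4.315 0.121
endloop
endfacet
facet normal -0.823 0.287 -0.490
outer loop
vertex -1.705 -4.315 0.121
vertex -1.174 -3.029 -0.017
vertex -1.194 -3.966 -0.533
endloop
endfacet
facet normal 0.568 0.387 -0.727
outer loop
vertex -1.194 -3.966 -0.533
vertex 0.365 -3.565 0.899
vertex 0.345 -4.503 0.384
endloop
endfacet
facet normal 0.567 0.388 -0.726
outer loop
vertex -1.174 -3.029 -0.017
vertex 0.365 -3.565 0.899
vertex -1.194 -3.966 -0.533
endloop
endfacet
facet normal -0.200 -0.816 -0.543
outer loop
vertex -3.642 -3.512 -0.823
vertex -4.046 -3.277 -1.027
vertex -3.59 -3.24 -1.251
endloop
endfacet
facet normal 0.975 -0.223 -0.023
outer loop
vertex -3.642 -3.512 -0.823
vertex -3.59 -3.24 -1.251
vertex -3.409 -2.557 -0.188
endloop
endfacet
facet normal 0.975 -0.223 -0.023
outer loop
vertex -3.409 -2.557 -0.188
vertex -3.59 -3.24 -1.251
vertex -3.357 -2.285 -0.617
endloop
endfacet
facet normal 0.198 0.817 0.542
outer loop
vertex -3.409 -2.557 -0.188
vertex -3.357 -2.285 -0.617
vertex -3.814 -2.323 -0.393
endloop
endfacet
facet normal -0.200 -0.816 -0.542
outer loop
vertex -3.59 -3.24 -1.251
vertex -4.046 -3.277 -1.027
vertex -3.994 -3.005 -1.456
endloop
endfacet
facet normal 0.578 0.349 -0.738
outer loop
vertex -3.59 -3.24 -1.251
vertex -3.994 -3.005 -1.456
vertex -3.357 -2.285 -0.617
endloop
endfacet
facet normal 0.575 0.352 -0.739
outer loop
vertex -3.357 -2.285 -0.617
vertex -3.994 -3.005 -1.456
vertex -3.762 -2.051 -0.821
endloop
endfacet
facet normal 0.198 0.816 0.543
outer loop
vertex -3.357 -2.285 -0.617
vertex -3.762 -2.051 -0.821
vertex -3.814 -2.323 -0.393
endloop
endfacet
facet normal -0.198 -0.817 -0.542
outer loop
vertex -3.994 -3.005 -1.456
vertex -4.046 -3.277 -1.027
vertex -4.451 -3.043 -1.232
endloop
endfacet
facet normal -0.399 0.573 -0.716
outer loop
vertex -3.994 -3.005 -1.456
vertex -4.451 -3.043 -1.232
vertex -3.762 -2.051 -0.821
endloop
endfacet
facet normal -0.398 0.573 -0.716
outer loop
vertex -3.762 -2.051 -0.821
vertex -4.451 -3.043 -1.232
vertex -4.218 -2.088 -0.597
endloop
endfacet
facet normal 0.200 0.816 0.543
outer loop
vertex -3.762 -2.051 -0.821
vertex -4.218 -2.088 -0.597
vertex -3.814 -2.323 -0.393
endloop
endfacet
facet normal -0.198 -0.817 -0.542
outer loop
vertex -4.451 -3.043 -1.232
vertex -4.046 -3.277 -1.027
vertex -4.503 -3.315 -0.803
endloop
endfacet
facet normal -0.975 0.223 0.023
outer loop
vertex -4.451 -3.043 -1.232
vertex -4.503 -3.315 -0.803
vertex -4.218 -2.088 -0.597
endloop
endfacet
facet normal -0.975 0.223 0.023
outer loop
vertex -4.218 -2.088 -0.597
vertex -4.503 -3.315 -0.803
vertex -4.27 -2.36 -0.169
endloop
endfacet
facet normal 0.200 0.816 0.543
outer loop
vertex -4.218 -2.088 -0.597
vertex -4.27 -2.36 -0.169
vertex -3.814 -2.323 -0.393
endloop
endfacet
facet normal -0.198 -0.816 -0.543
outer loop
vertex -4.503 -3.315 -0.803
vertex -4.046 -3.277 -1.027
vertex -4.098 -3.549 -0.599
endloop
endfacet
facet normal -0.575 -0.351 0.739
outer loop
vertex -4.503 -3.315 -0.803
vertex -4.098 -3.549 -0.599
vertex -4.27 -2.36 -0.169
endloop
endfacet
facet normal -0.578 -0.350 0.737
outer loop
vertex -4.27 -2.36 -0.169
vertex -4.098 -3.549 -0.599
vertex -3.866 -2.595 0.036
endloop
endfacet
facet normal 0.200 0.816 0.542
outer loop
vertex -4.27 -2.36 -0.169
vertex -3.866 -2.595 0.036
vertex -3.814 -2.323 -0.393
endloop
endfacet
facet normal -0.200 -0.816 -0.543
outer loop
vertex -4.098 -3.549 -0.599
vertex -4.046 -3.277 -1.027
vertex -3.642 -3.512 -0.823
endloop
endfacet
facet normal 0.398 -0.573 0.716
outer loop
vertex -4.098 -3.549 -0.599
vertex -3.642 -3.512 -0.823
vertex -3.866 -2.595 0.036
endloop
endfacet
facet normal 0.399 -0.573 0.716
outer loop
vertex -3.866 -2.595 0.036
vertex -3.642 -3.512 -0.823
vertex -3.409 -2.557 -0.188
endloop
endfacet
facet normal 0.198 0.817 0.542
outer loop
vertex -3.866 -2.595 0.036
vertex -3.409 -2.557 -0.188
vertex -3.814 -2.323 -0.393
endloop
endfacet

endsolid
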